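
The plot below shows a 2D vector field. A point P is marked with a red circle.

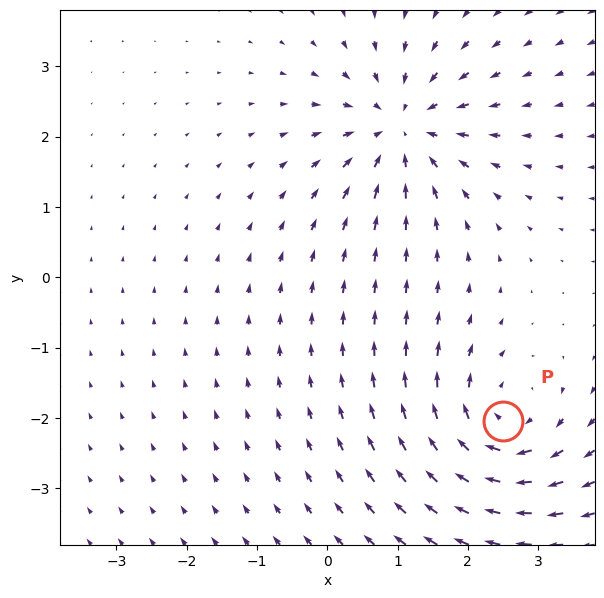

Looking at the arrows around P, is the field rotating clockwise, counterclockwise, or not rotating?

Near P at (2.5, -2.0) the arrows circulate clockwise. The curl (z-component) there is about -6; negative curl means clockwise rotation.

clockwise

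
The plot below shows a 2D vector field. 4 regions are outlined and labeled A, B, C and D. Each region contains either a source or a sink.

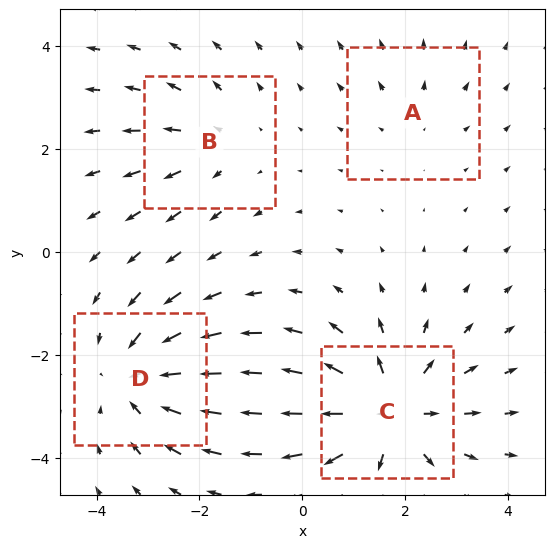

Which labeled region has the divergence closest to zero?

Divergence at each region's feature centre — A: about +2, B: about +3, C: about +6, D: about -4. Region A is closest to zero.

A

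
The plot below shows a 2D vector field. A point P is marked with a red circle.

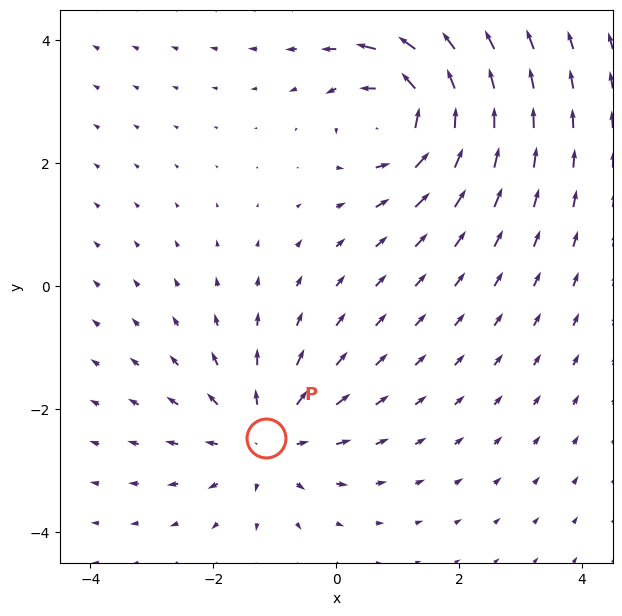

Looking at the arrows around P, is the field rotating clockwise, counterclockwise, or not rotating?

Near P at (-1.1, -2.5) the arrows show no circulation. The curl there is ≈0.

not rotating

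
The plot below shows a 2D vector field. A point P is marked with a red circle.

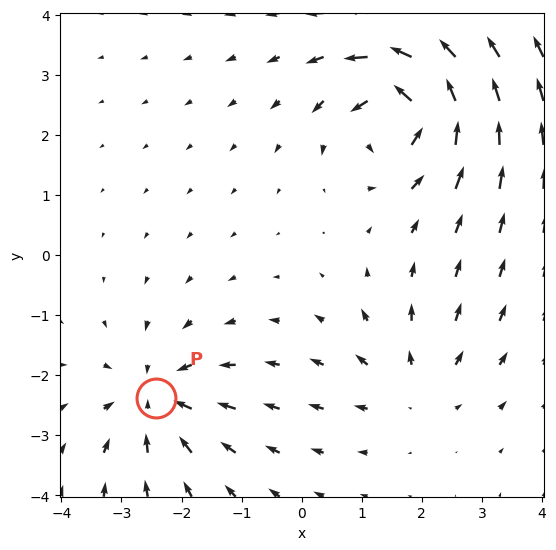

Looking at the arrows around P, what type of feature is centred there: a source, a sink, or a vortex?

At P (-2.4, -2.4) the arrows converge inward. Divergence about -4, curl ≈0 — negative divergence with near-zero curl is a sink.

sink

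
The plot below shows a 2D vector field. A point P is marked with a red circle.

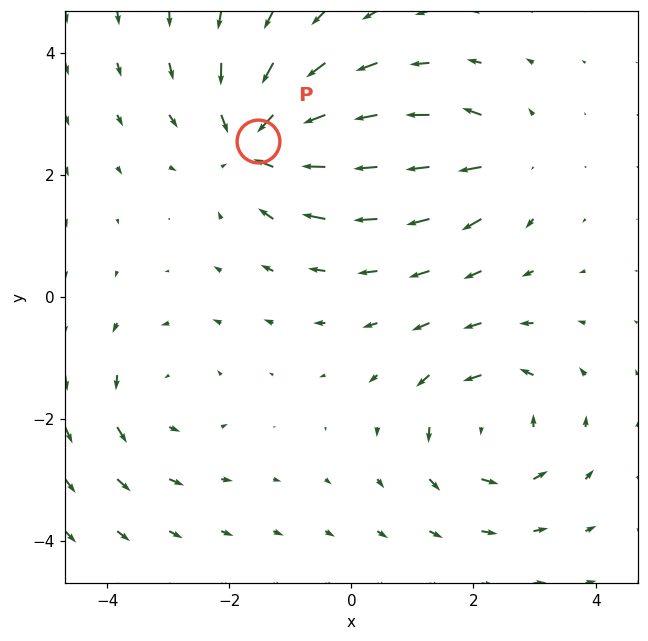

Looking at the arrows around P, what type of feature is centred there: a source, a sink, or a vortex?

At P (-1.5, 2.6) the arrows converge inward. Divergence about -6, curl ≈0 — negative divergence with near-zero curl is a sink.

sink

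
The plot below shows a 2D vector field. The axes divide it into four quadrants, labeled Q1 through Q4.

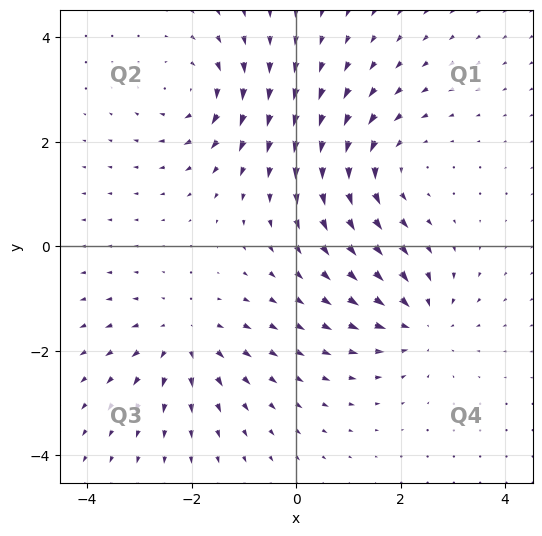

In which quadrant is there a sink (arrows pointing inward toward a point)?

The sink sits at approximately (2.4, -1.5), which lies in quadrant Q4. The divergence there is about -4, negative as expected for a sink.

Q4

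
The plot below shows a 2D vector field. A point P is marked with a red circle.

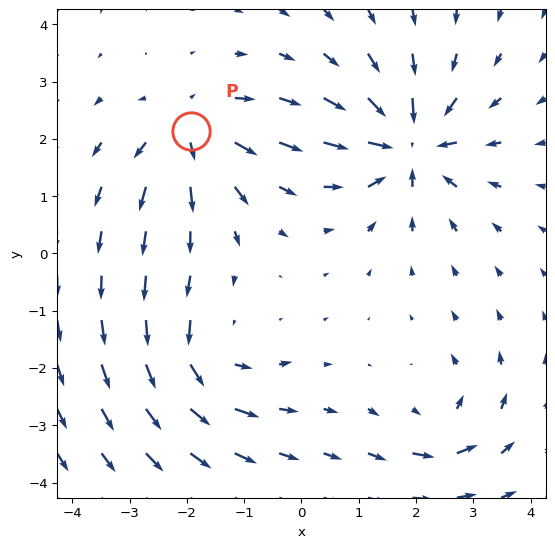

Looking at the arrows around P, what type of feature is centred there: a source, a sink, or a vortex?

At P (-1.9, 2.1) the arrows spread outward. Divergence about +5, curl ≈0 — positive divergence with near-zero curl is a source.

source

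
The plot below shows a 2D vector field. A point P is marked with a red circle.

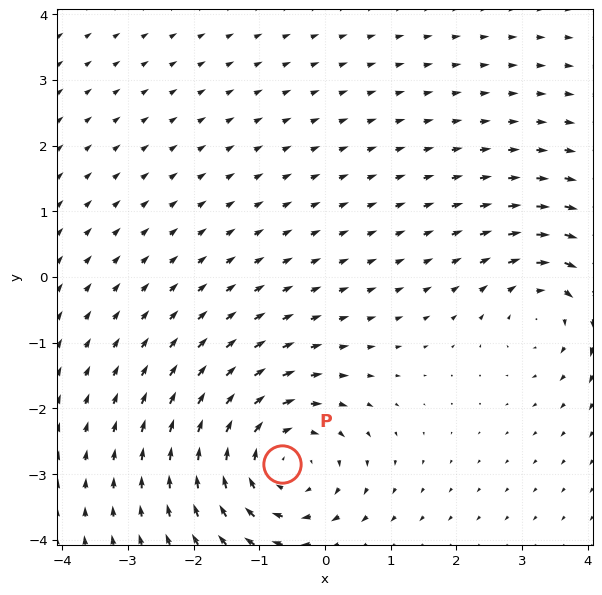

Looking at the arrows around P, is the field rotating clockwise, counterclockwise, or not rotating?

Near P at (-0.7, -2.9) the arrows circulate clockwise. The curl (z-component) there is about -4; negative curl means clockwise rotation.

clockwise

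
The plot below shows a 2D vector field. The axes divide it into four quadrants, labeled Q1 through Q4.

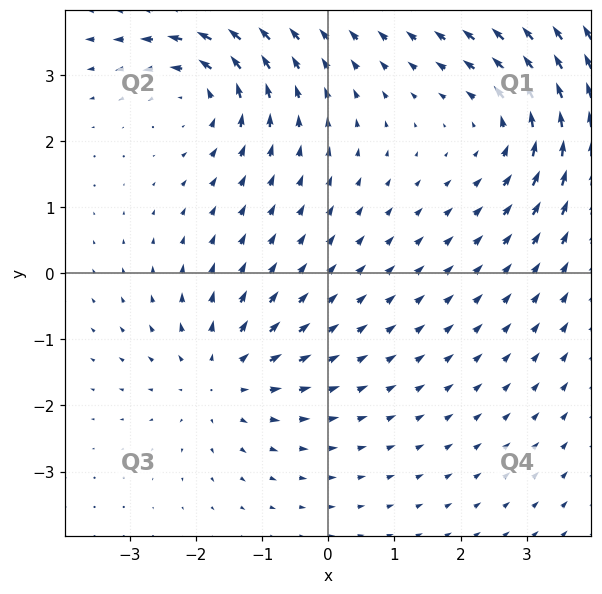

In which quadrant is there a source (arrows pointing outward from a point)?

The source sits at approximately (-1.6, -1.6), which lies in quadrant Q3. The divergence there is about +3, positive as expected for a source.

Q3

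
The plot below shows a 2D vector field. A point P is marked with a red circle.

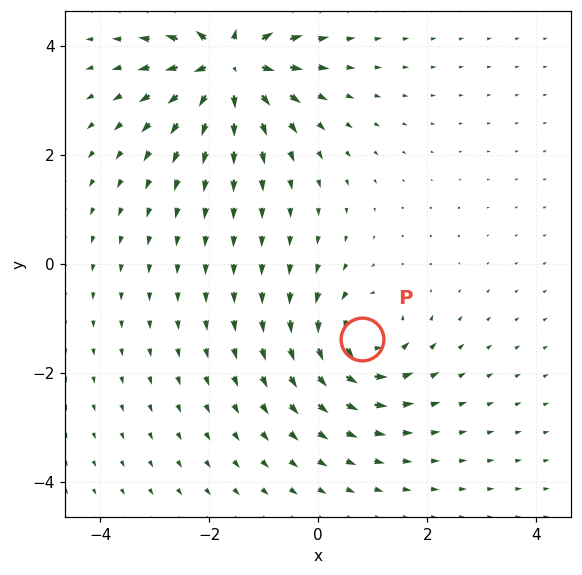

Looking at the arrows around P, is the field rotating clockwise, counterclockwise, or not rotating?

Near P at (0.8, -1.4) the arrows circulate counterclockwise. The curl (z-component) there is about +5; positive curl means counterclockwise rotation.

counterclockwise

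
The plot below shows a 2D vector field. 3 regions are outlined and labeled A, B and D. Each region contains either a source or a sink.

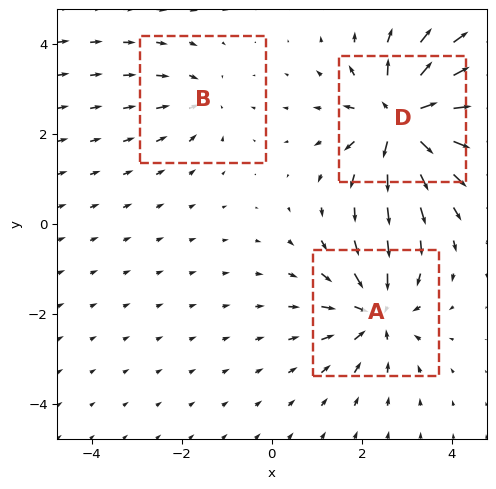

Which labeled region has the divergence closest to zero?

B

Divergence at each region's feature centre — A: about -4, B: about -2, D: about +5. Region B is closest to zero.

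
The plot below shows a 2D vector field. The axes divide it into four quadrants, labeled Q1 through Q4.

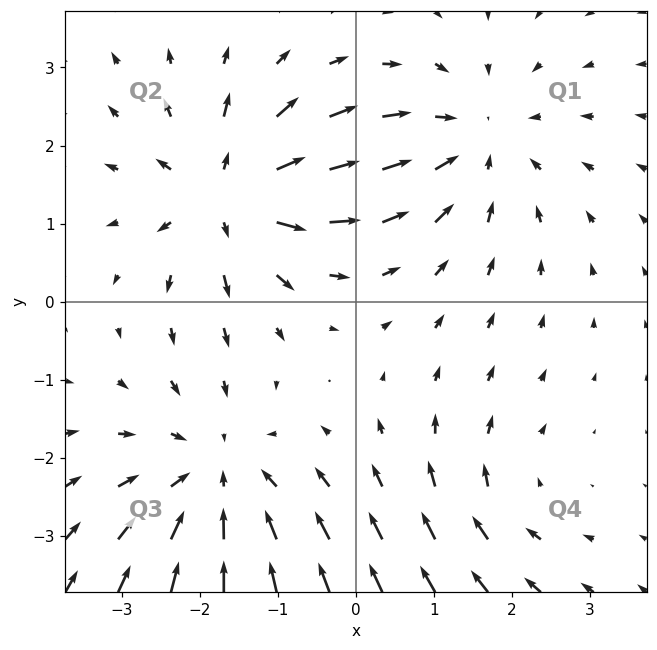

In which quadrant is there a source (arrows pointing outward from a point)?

Q2

The source sits at approximately (-1.6, 1.4), which lies in quadrant Q2. The divergence there is about +5, positive as expected for a source.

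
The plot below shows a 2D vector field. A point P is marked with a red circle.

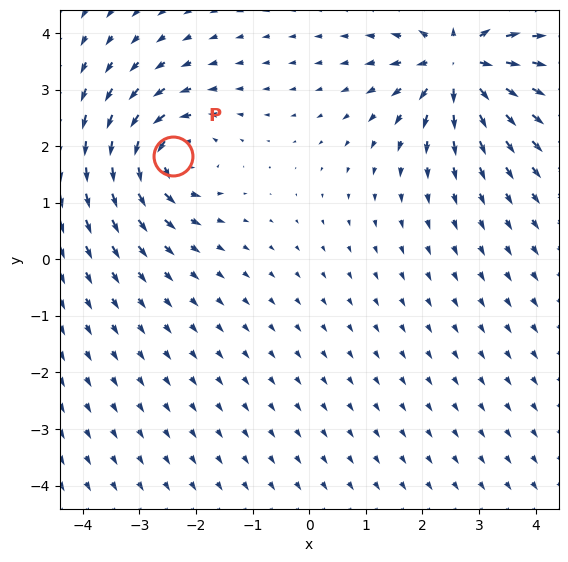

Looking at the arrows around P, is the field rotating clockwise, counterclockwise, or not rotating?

counterclockwise

Near P at (-2.4, 1.8) the arrows circulate counterclockwise. The curl (z-component) there is about +4; positive curl means counterclockwise rotation.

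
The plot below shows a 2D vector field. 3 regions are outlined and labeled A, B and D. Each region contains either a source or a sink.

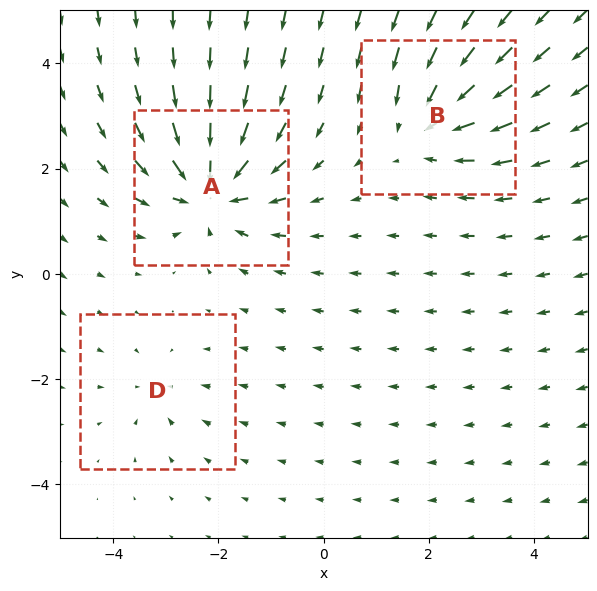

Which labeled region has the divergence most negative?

A

Divergence at each region's feature centre — A: about -6, B: about -4, D: about -2. Region A is most negative.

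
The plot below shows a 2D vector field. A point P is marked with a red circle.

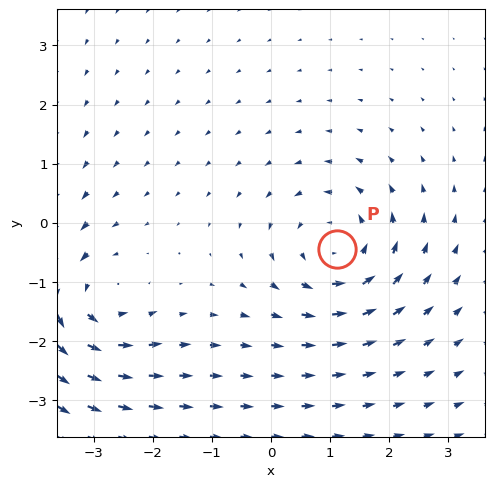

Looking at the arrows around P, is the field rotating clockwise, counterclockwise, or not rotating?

Near P at (1.1, -0.4) the arrows circulate counterclockwise. The curl (z-component) there is about +5; positive curl means counterclockwise rotation.

counterclockwise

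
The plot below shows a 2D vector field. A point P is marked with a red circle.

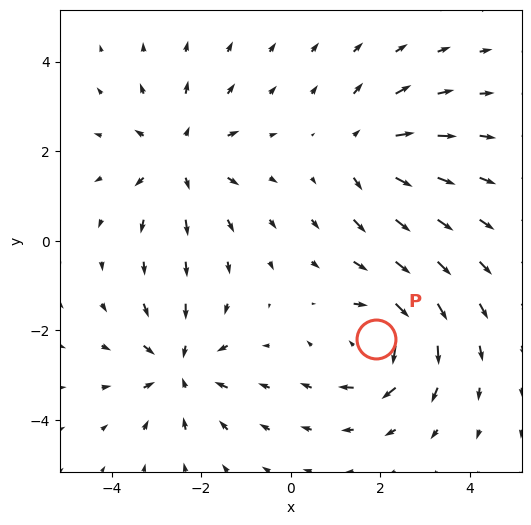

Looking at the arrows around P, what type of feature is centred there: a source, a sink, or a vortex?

vortex

At P (1.9, -2.2) the arrows circulate clockwise. Divergence ≈0, curl about -6 — near-zero divergence with nonzero curl is a vortex.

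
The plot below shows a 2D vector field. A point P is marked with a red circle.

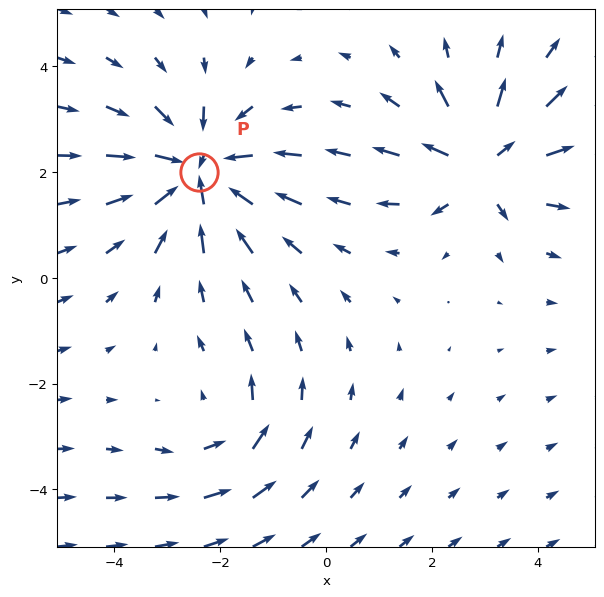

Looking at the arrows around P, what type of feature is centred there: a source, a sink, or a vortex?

At P (-2.4, 2.0) the arrows converge inward. Divergence about -5, curl ≈0 — negative divergence with near-zero curl is a sink.

sink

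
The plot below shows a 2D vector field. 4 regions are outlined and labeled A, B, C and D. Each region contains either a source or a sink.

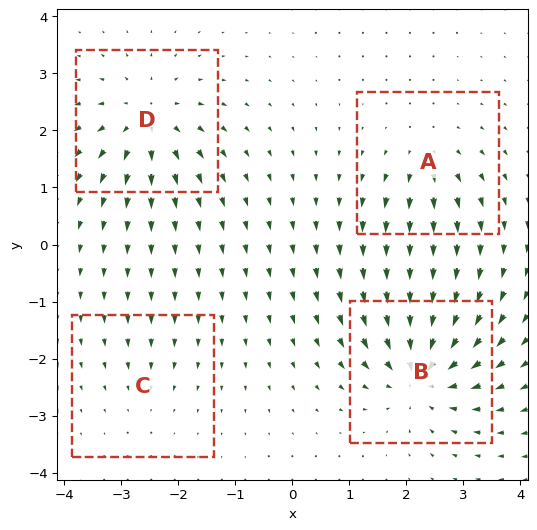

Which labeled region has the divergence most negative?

B

Divergence at each region's feature centre — A: about +4, B: about -8, C: about -2, D: about +6. Region B is most negative.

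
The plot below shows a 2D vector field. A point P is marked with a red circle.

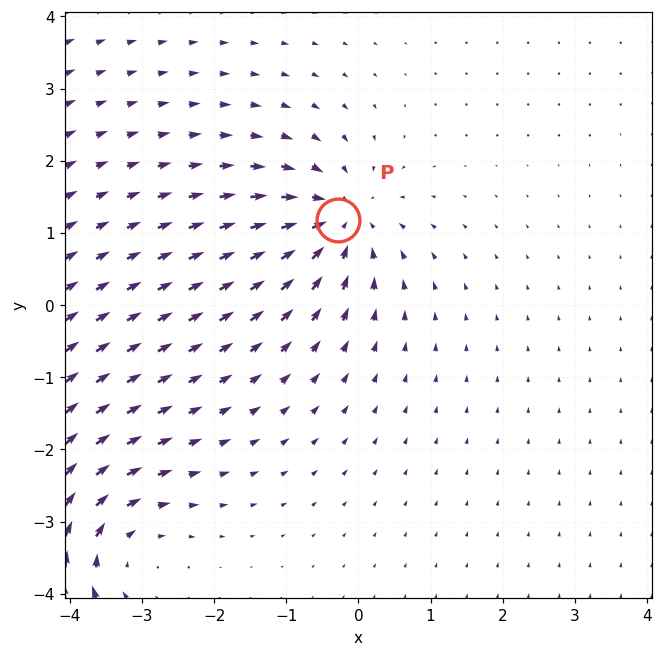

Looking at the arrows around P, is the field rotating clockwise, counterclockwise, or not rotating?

not rotating

Near P at (-0.3, 1.2) the arrows show no circulation. The curl there is ≈0.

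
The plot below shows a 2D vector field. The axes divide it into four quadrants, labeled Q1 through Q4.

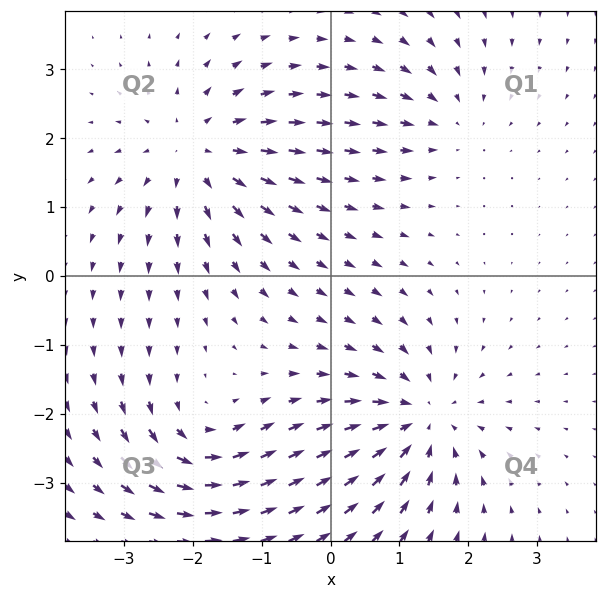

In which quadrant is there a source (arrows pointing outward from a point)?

Q2

The source sits at approximately (-1.9, 1.8), which lies in quadrant Q2. The divergence there is about +4, positive as expected for a source.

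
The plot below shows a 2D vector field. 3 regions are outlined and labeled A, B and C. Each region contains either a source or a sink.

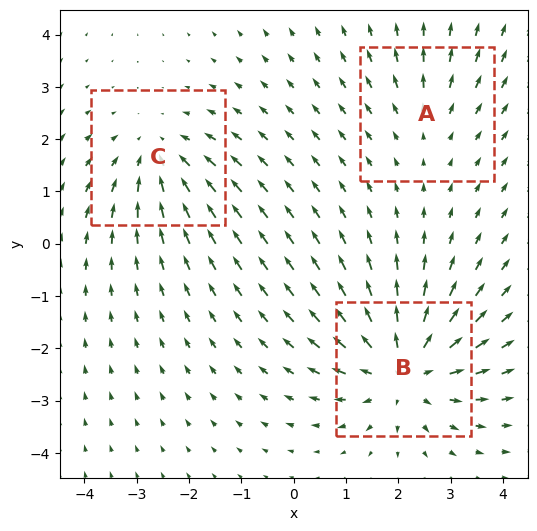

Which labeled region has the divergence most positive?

Divergence at each region's feature centre — A: about +2, B: about +5, C: about -3. Region B is most positive.

B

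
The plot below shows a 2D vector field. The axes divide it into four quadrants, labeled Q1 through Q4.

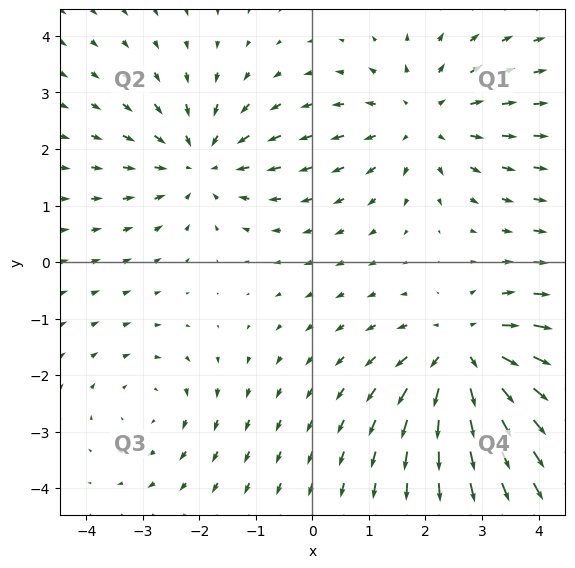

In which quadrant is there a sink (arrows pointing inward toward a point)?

The sink sits at approximately (-2.0, 1.7), which lies in quadrant Q2. The divergence there is about -4, negative as expected for a sink.

Q2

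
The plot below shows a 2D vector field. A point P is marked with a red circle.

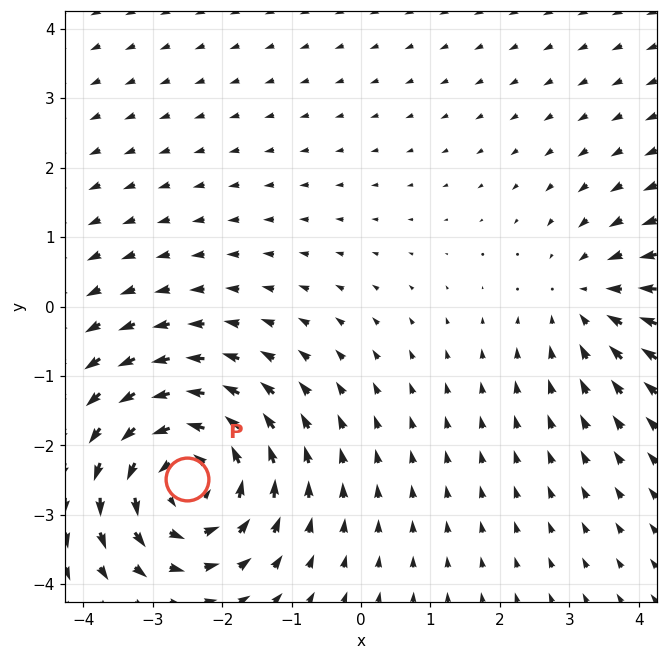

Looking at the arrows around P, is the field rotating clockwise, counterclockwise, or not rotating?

Near P at (-2.5, -2.5) the arrows circulate counterclockwise. The curl (z-component) there is about +5; positive curl means counterclockwise rotation.

counterclockwise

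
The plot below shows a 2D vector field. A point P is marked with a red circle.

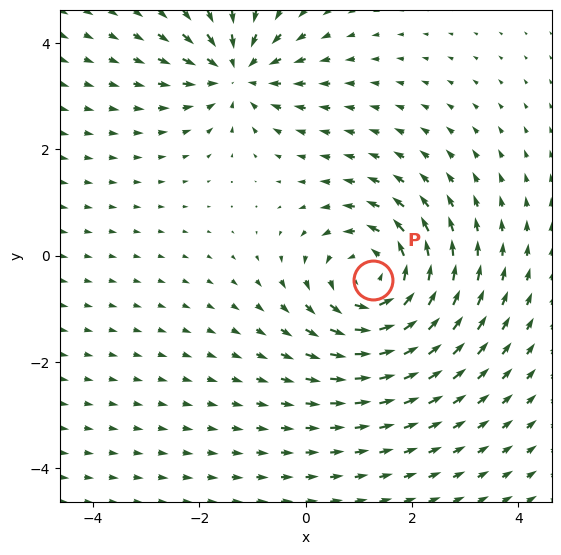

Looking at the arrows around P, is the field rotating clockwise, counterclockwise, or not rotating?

counterclockwise

Near P at (1.3, -0.5) the arrows circulate counterclockwise. The curl (z-component) there is about +3; positive curl means counterclockwise rotation.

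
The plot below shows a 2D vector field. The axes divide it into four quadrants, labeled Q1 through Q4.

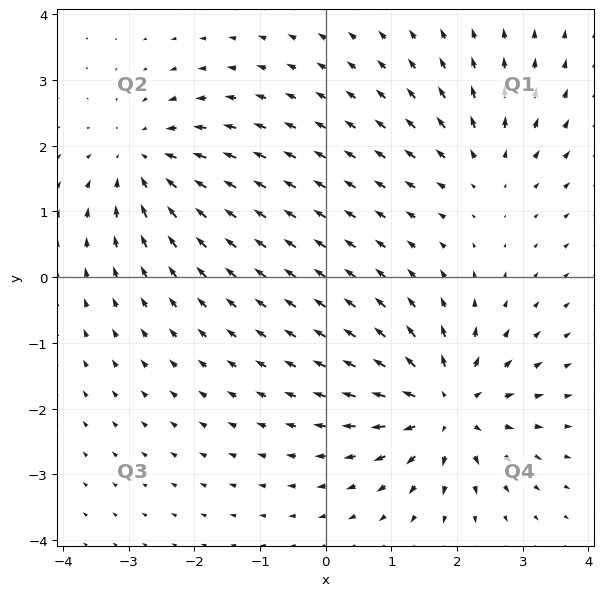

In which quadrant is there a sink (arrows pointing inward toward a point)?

The sink sits at approximately (-2.8, 1.8), which lies in quadrant Q2. The divergence there is about -4, negative as expected for a sink.

Q2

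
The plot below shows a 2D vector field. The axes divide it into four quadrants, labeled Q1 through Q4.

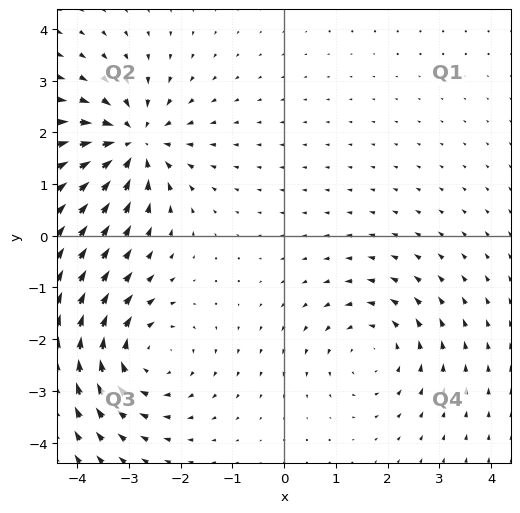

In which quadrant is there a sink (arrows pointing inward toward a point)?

Q2

The sink sits at approximately (-2.9, 1.8), which lies in quadrant Q2. The divergence there is about -6, negative as expected for a sink.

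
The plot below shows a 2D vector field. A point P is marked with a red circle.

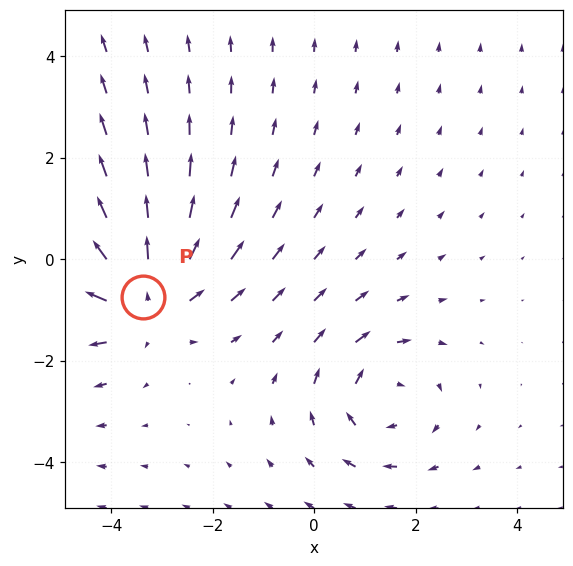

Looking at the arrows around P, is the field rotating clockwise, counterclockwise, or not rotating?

Near P at (-3.4, -0.7) the arrows show no circulation. The curl there is ≈0.

not rotating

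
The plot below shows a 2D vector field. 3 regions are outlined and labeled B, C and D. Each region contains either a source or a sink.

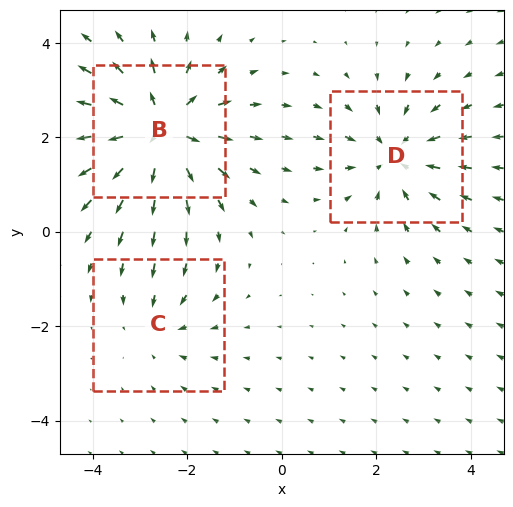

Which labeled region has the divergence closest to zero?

C

Divergence at each region's feature centre — B: about +5, C: about -2, D: about -3. Region C is closest to zero.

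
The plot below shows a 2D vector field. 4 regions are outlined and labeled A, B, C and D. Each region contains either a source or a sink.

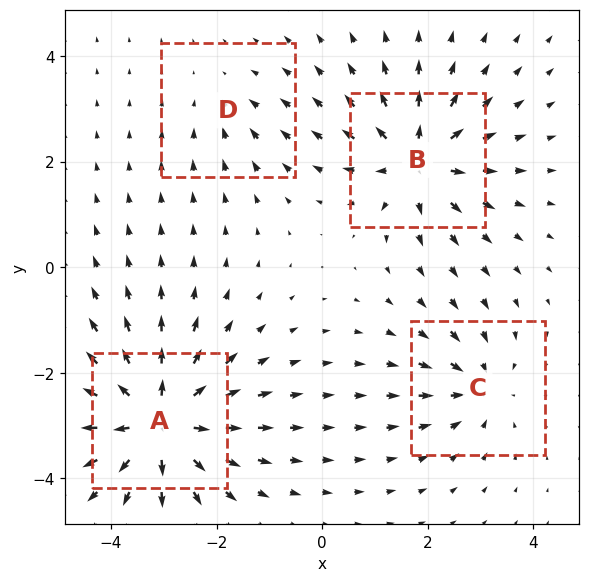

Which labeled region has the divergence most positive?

Divergence at each region's feature centre — A: about +8, B: about +6, C: about -4, D: about -2. Region A is most positive.

A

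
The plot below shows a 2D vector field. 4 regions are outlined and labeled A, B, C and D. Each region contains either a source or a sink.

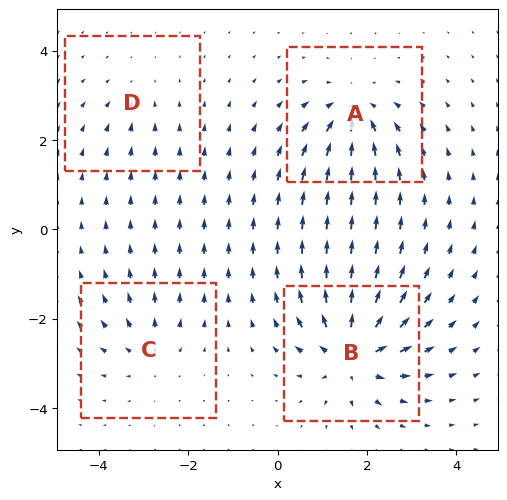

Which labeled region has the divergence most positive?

B

Divergence at each region's feature centre — A: about -6, B: about +8, C: about +4, D: about -2. Region B is most positive.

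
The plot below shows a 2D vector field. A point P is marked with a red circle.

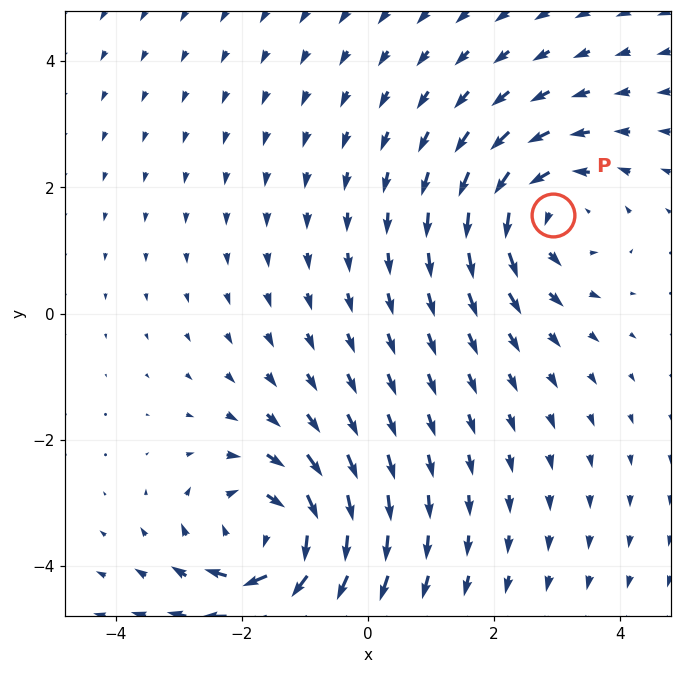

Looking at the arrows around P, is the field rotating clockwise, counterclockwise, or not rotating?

Near P at (2.9, 1.6) the arrows circulate counterclockwise. The curl (z-component) there is about +3; positive curl means counterclockwise rotation.

counterclockwise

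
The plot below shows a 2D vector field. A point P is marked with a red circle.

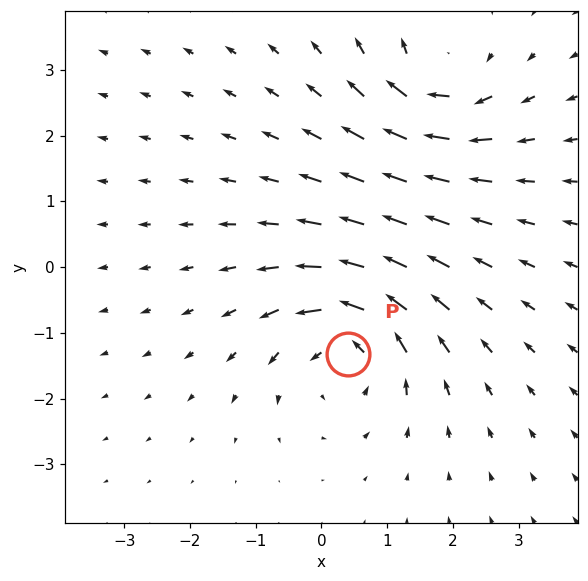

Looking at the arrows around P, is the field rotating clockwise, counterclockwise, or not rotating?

Near P at (0.4, -1.3) the arrows circulate counterclockwise. The curl (z-component) there is about +5; positive curl means counterclockwise rotation.

counterclockwise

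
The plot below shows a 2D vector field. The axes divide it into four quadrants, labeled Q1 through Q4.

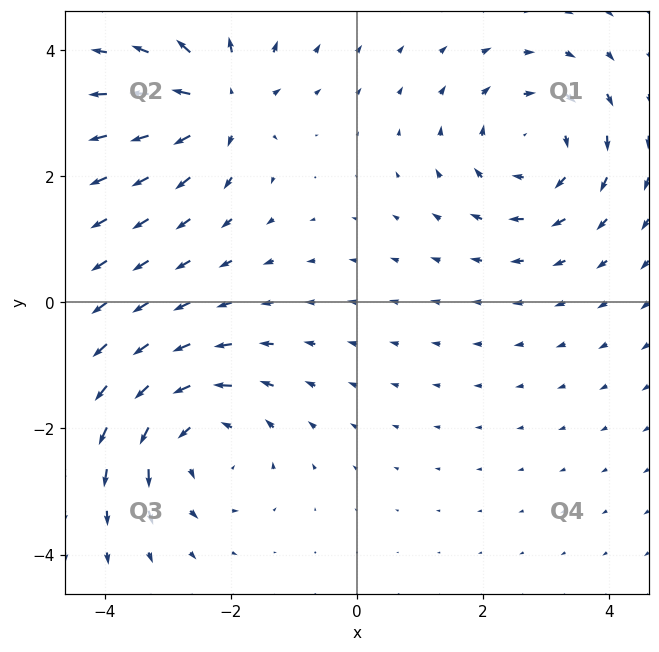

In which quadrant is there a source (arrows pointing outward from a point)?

Q2

The source sits at approximately (-2.2, 3.1), which lies in quadrant Q2. The divergence there is about +5, positive as expected for a source.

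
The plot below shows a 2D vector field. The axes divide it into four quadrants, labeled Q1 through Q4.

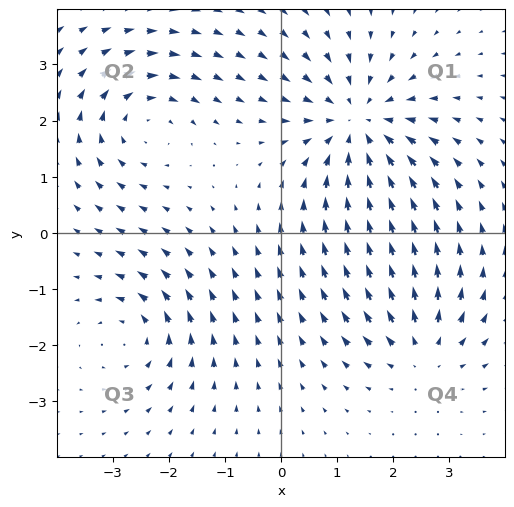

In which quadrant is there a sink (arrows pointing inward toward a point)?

The sink sits at approximately (1.4, 2.0), which lies in quadrant Q1. The divergence there is about -4, negative as expected for a sink.

Q1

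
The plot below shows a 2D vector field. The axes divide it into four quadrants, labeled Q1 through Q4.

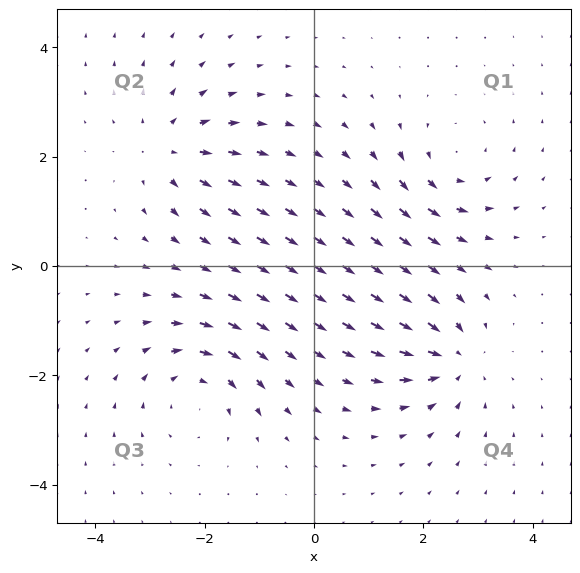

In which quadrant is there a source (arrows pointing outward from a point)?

The source sits at approximately (-2.7, 2.1), which lies in quadrant Q2. The divergence there is about +5, positive as expected for a source.

Q2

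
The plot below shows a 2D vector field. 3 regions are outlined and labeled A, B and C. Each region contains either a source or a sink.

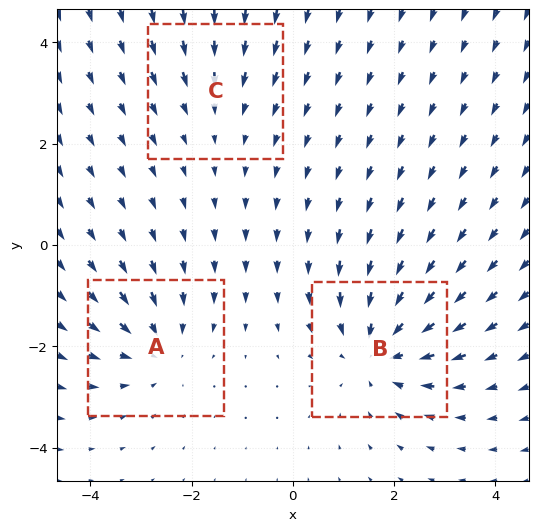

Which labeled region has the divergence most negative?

B

Divergence at each region's feature centre — A: about -3, B: about -4, C: about -2. Region B is most negative.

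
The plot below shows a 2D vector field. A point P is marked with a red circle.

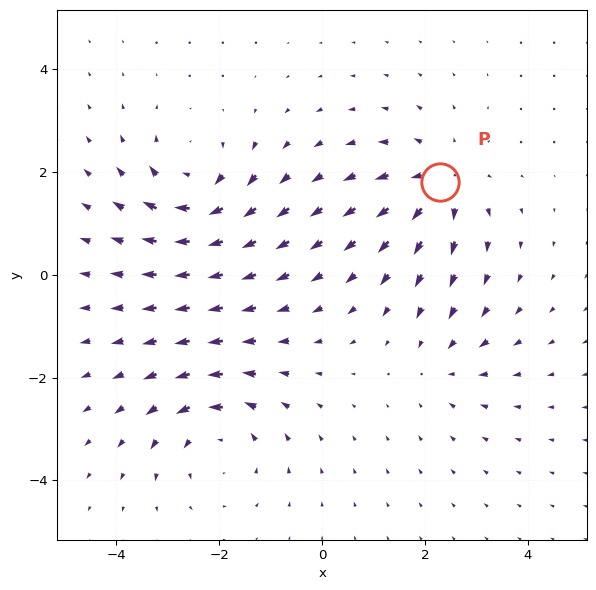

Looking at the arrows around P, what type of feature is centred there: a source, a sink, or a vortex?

source

At P (2.3, 1.8) the arrows spread outward. Divergence about +5, curl ≈0 — positive divergence with near-zero curl is a source.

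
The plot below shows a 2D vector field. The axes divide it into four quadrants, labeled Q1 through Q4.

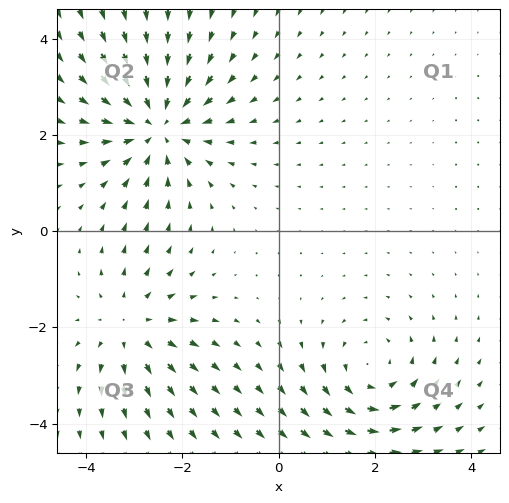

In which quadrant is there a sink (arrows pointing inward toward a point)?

Q2

The sink sits at approximately (-2.5, 2.2), which lies in quadrant Q2. The divergence there is about -5, negative as expected for a sink.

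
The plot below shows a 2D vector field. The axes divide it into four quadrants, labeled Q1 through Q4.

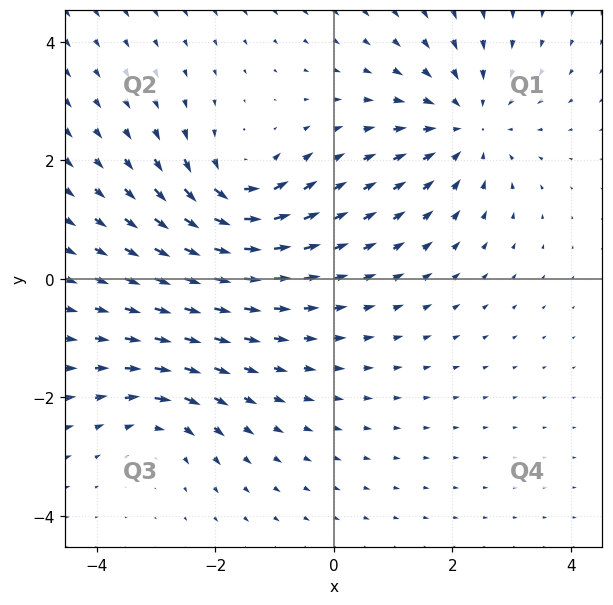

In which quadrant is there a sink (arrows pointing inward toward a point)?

Q1

The sink sits at approximately (2.3, 2.6), which lies in quadrant Q1. The divergence there is about -4, negative as expected for a sink.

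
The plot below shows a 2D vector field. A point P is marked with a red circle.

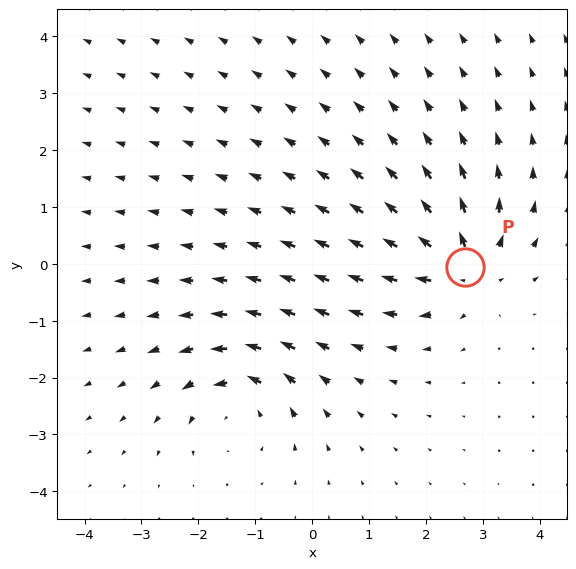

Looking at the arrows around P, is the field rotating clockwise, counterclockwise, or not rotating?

not rotating

Near P at (2.7, -0.1) the arrows show no circulation. The curl there is ≈0.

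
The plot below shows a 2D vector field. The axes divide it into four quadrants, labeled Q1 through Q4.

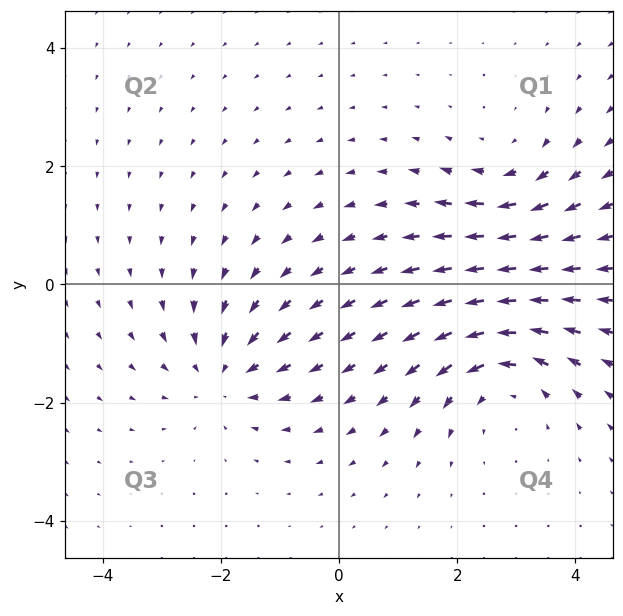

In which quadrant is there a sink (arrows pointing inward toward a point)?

The sink sits at approximately (-1.9, -1.5), which lies in quadrant Q3. The divergence there is about -3, negative as expected for a sink.

Q3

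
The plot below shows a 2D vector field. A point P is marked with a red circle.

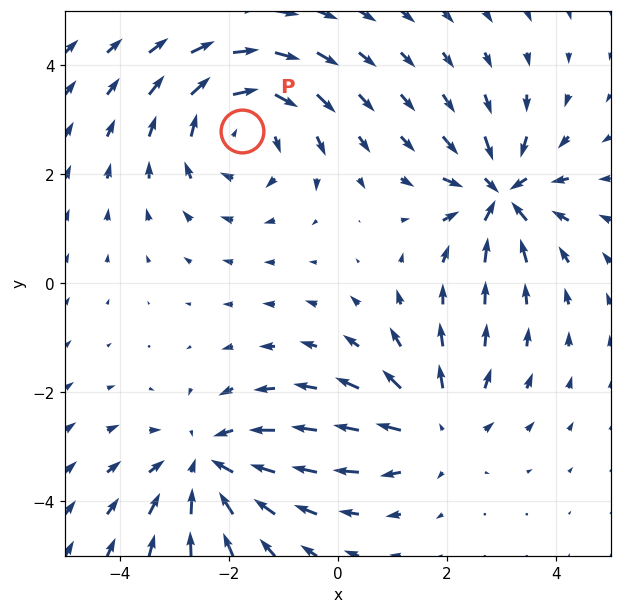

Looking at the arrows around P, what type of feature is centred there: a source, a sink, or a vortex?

vortex

At P (-1.8, 2.8) the arrows circulate clockwise. Divergence ≈0, curl about -4 — near-zero divergence with nonzero curl is a vortex.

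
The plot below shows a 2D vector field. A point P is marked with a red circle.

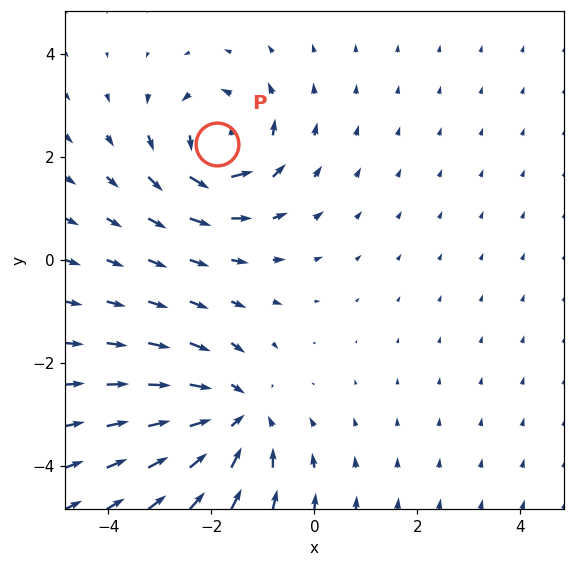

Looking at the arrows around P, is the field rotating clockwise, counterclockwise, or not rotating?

counterclockwise

Near P at (-1.9, 2.3) the arrows circulate counterclockwise. The curl (z-component) there is about +4; positive curl means counterclockwise rotation.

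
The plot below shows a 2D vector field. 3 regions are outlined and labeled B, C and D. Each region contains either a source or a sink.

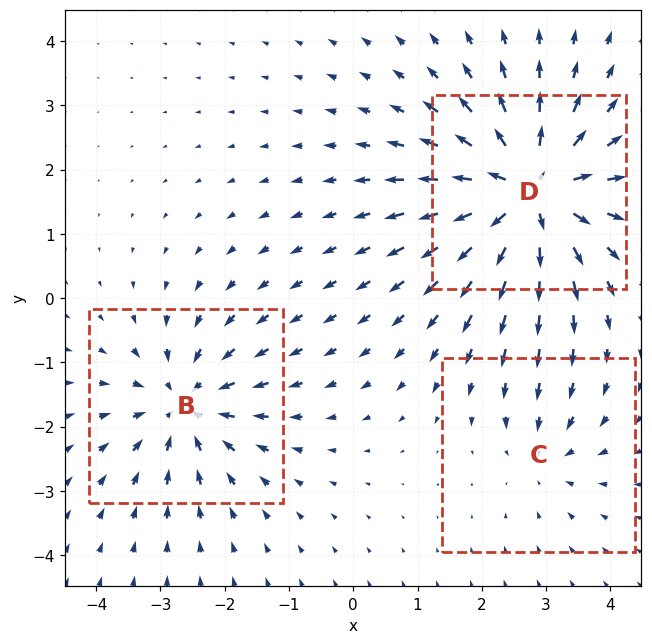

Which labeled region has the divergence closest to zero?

Divergence at each region's feature centre — B: about -4, C: about -2, D: about +6. Region C is closest to zero.

C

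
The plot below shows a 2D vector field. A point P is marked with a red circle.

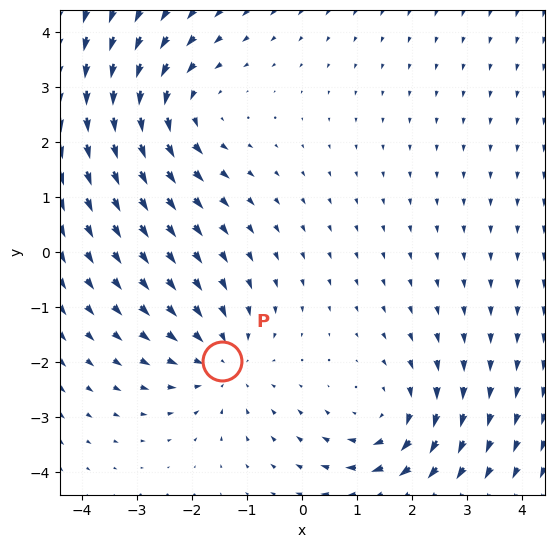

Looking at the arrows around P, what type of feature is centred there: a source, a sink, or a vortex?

sink

At P (-1.4, -2.0) the arrows converge inward. Divergence about -2, curl ≈0 — negative divergence with near-zero curl is a sink.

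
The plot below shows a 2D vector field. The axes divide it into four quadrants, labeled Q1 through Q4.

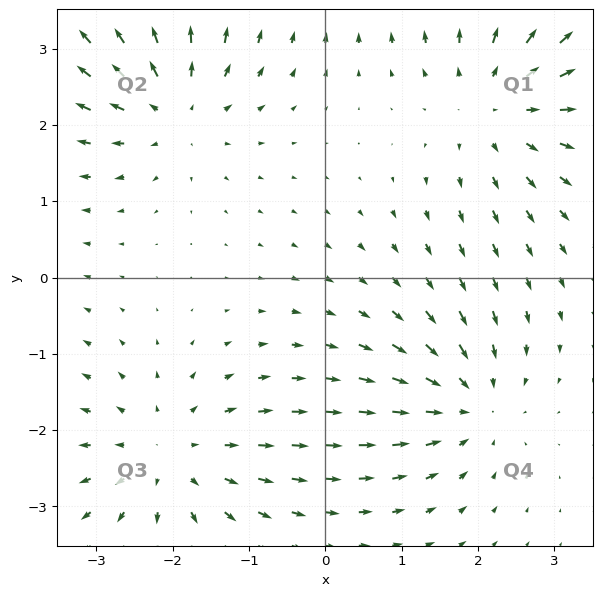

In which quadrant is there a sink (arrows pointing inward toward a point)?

The sink sits at approximately (1.9, -1.7), which lies in quadrant Q4. The divergence there is about -4, negative as expected for a sink.

Q4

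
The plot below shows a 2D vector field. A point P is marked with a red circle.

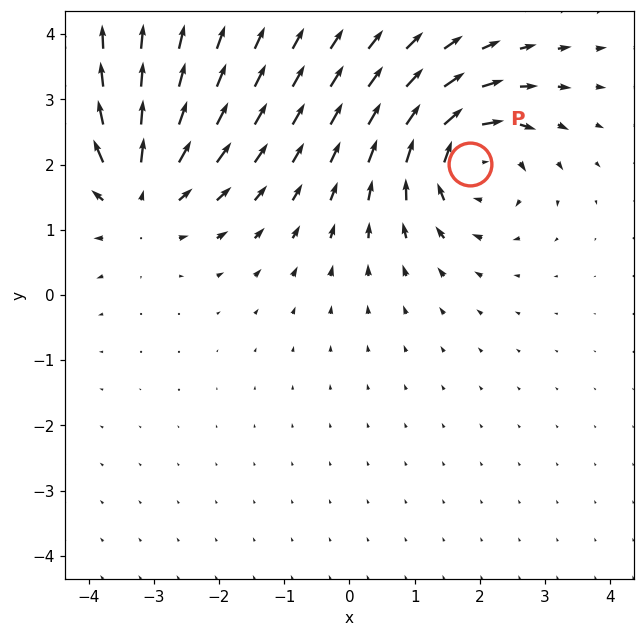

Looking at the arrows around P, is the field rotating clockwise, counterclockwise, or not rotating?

Near P at (1.9, 2.0) the arrows circulate clockwise. The curl (z-component) there is about -6; negative curl means clockwise rotation.

clockwise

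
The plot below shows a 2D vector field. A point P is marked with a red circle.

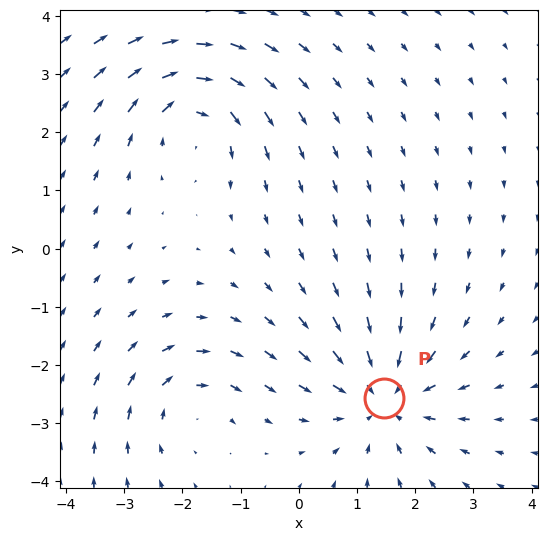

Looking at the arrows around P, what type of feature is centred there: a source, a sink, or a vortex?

At P (1.5, -2.6) the arrows converge inward. Divergence about -4, curl ≈0 — negative divergence with near-zero curl is a sink.

sink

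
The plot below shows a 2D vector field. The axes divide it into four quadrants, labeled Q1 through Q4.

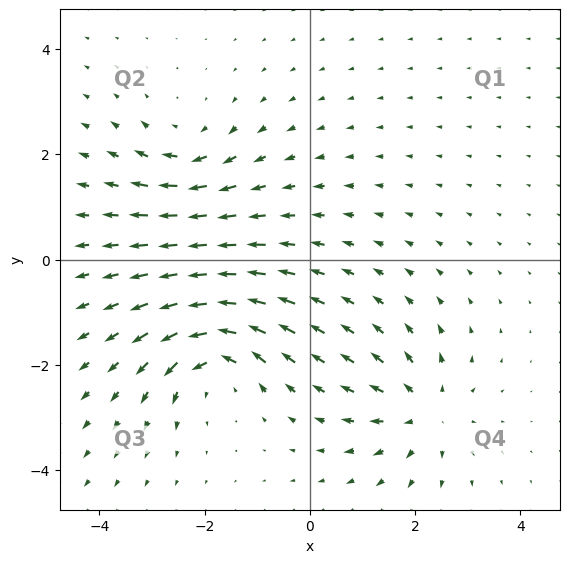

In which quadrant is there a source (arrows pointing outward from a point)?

Q4

The source sits at approximately (2.2, -2.9), which lies in quadrant Q4. The divergence there is about +5, positive as expected for a source.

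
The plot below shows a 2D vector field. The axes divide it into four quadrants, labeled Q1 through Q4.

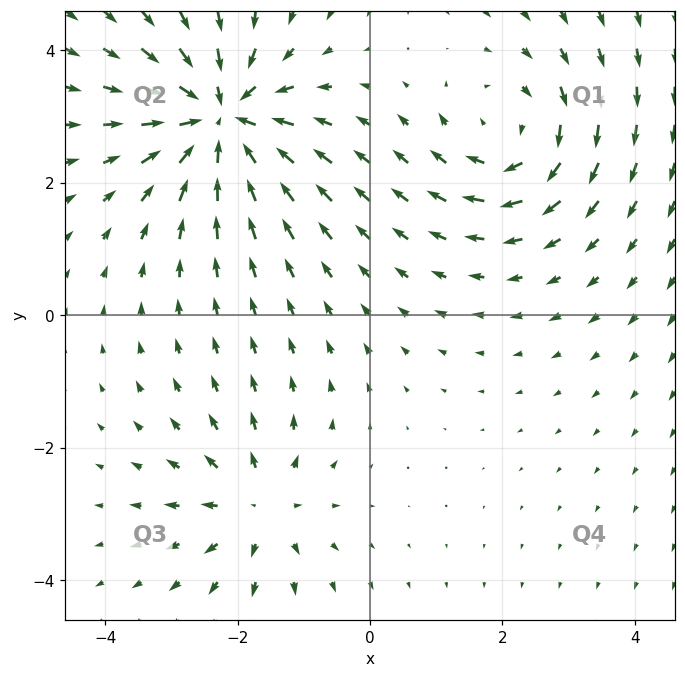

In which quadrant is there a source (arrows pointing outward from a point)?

The source sits at approximately (-1.7, -2.9), which lies in quadrant Q3. The divergence there is about +3, positive as expected for a source.

Q3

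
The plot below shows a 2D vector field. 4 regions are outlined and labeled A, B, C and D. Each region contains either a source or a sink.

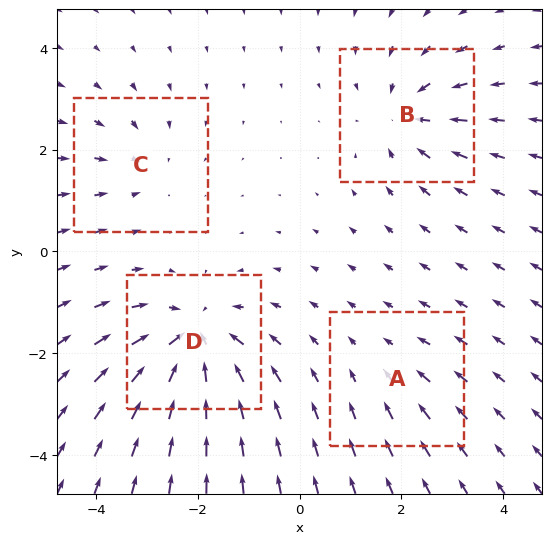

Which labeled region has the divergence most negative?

D

Divergence at each region's feature centre — A: about -2, B: about -5, C: about -3, D: about -7. Region D is most negative.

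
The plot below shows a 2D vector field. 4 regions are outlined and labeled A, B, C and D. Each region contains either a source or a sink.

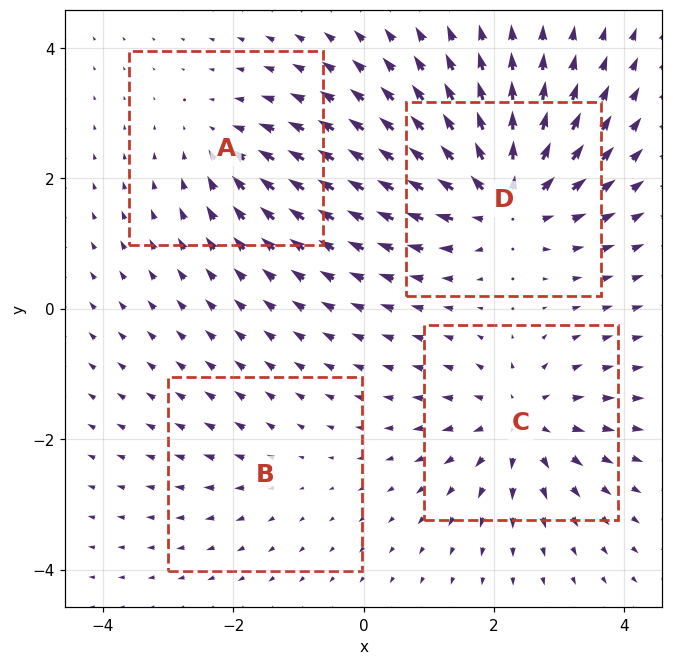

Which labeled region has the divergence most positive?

Divergence at each region's feature centre — A: about -4, B: about +2, C: about +6, D: about +8. Region D is most positive.

D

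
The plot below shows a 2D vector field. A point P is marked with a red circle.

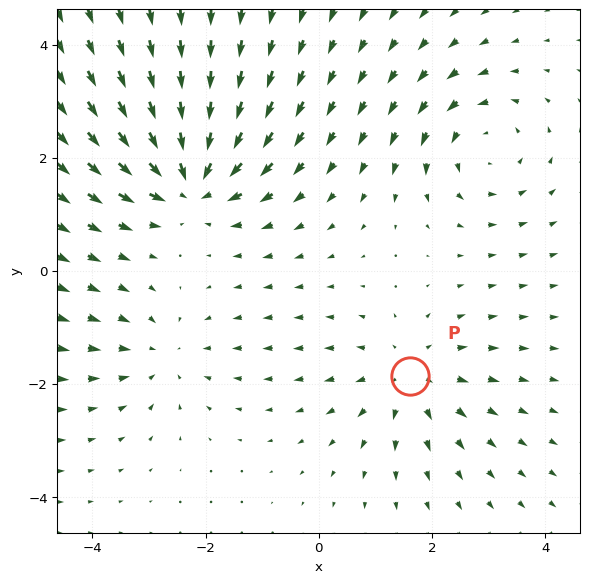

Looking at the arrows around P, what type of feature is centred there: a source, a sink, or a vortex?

source

At P (1.6, -1.9) the arrows spread outward. Divergence about +3, curl ≈0 — positive divergence with near-zero curl is a source.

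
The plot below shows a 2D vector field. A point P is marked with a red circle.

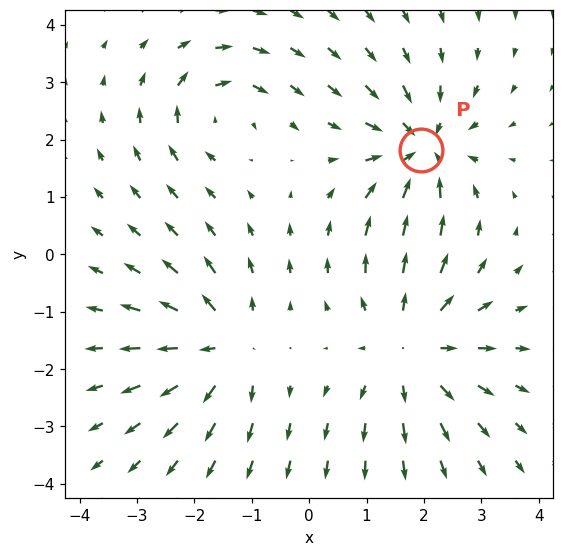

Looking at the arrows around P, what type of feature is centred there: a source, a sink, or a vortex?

At P (2.0, 1.8) the arrows converge inward. Divergence about -5, curl ≈0 — negative divergence with near-zero curl is a sink.

sink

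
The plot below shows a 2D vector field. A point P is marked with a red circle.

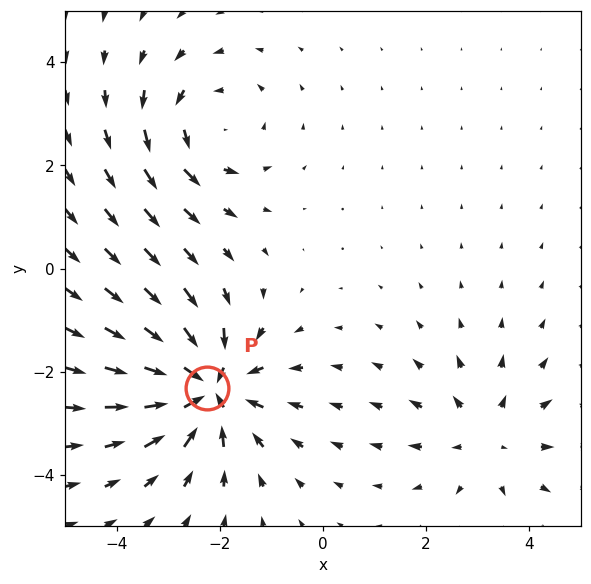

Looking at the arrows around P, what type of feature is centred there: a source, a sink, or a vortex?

sink

At P (-2.3, -2.3) the arrows converge inward. Divergence about -5, curl ≈0 — negative divergence with near-zero curl is a sink.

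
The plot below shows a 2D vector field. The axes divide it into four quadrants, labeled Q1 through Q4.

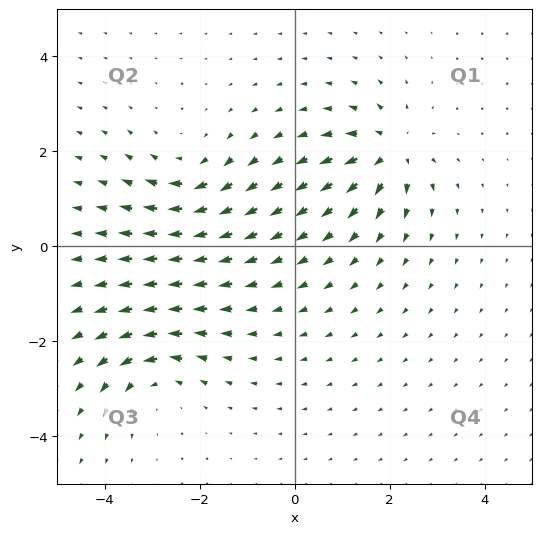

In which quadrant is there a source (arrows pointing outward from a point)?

Q1

The source sits at approximately (2.0, 2.0), which lies in quadrant Q1. The divergence there is about +6, positive as expected for a source.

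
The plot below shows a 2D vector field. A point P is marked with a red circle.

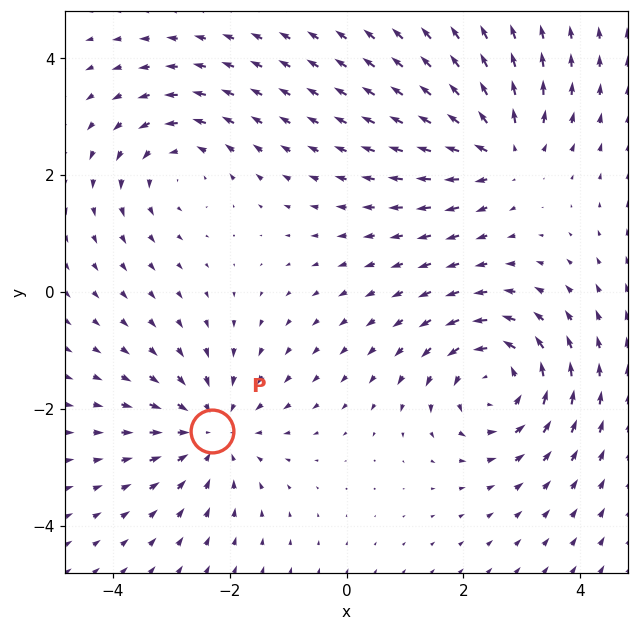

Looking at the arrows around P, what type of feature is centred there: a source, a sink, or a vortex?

At P (-2.3, -2.4) the arrows converge inward. Divergence about -4, curl ≈0 — negative divergence with near-zero curl is a sink.

sink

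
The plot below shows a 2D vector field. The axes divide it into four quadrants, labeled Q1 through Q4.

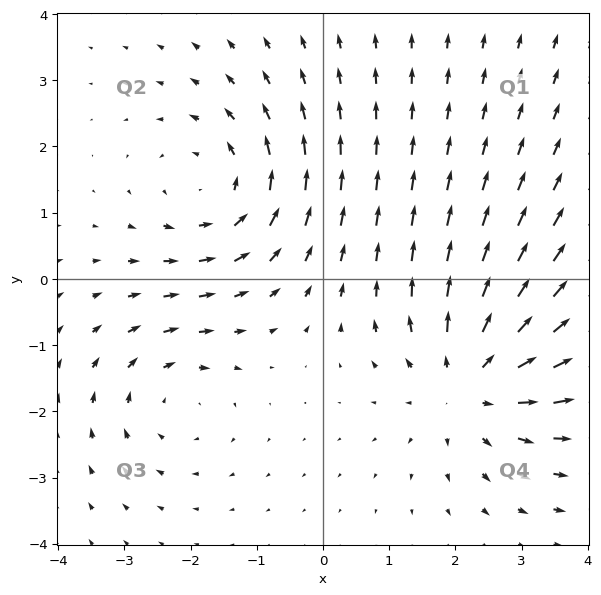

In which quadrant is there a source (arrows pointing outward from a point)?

Q4

The source sits at approximately (2.2, -1.5), which lies in quadrant Q4. The divergence there is about +4, positive as expected for a source.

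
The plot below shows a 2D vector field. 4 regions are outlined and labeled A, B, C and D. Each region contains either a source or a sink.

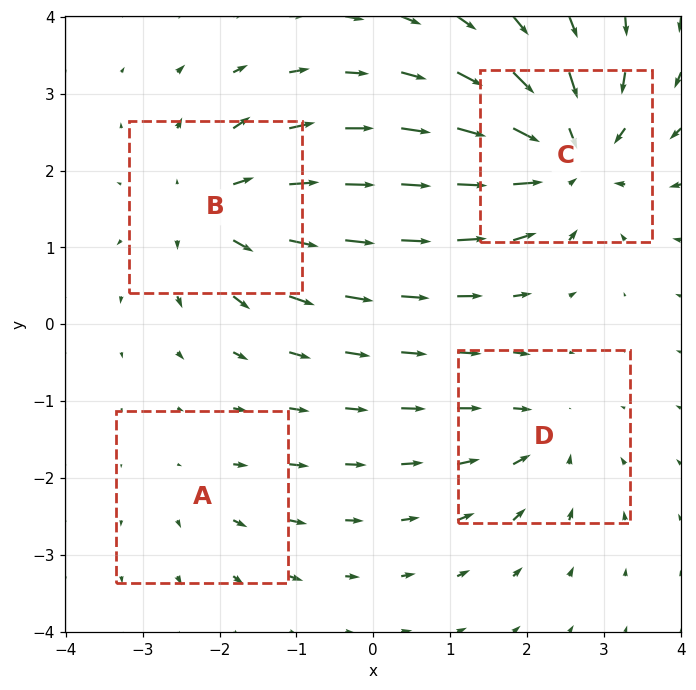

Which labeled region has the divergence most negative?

C

Divergence at each region's feature centre — A: about +2, B: about +5, C: about -7, D: about -4. Region C is most negative.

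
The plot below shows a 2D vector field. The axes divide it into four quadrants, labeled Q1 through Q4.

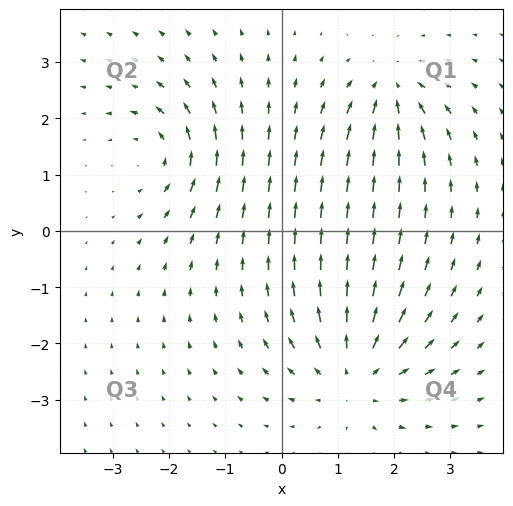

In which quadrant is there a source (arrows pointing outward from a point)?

Q4

The source sits at approximately (1.3, -2.6), which lies in quadrant Q4. The divergence there is about +4, positive as expected for a source.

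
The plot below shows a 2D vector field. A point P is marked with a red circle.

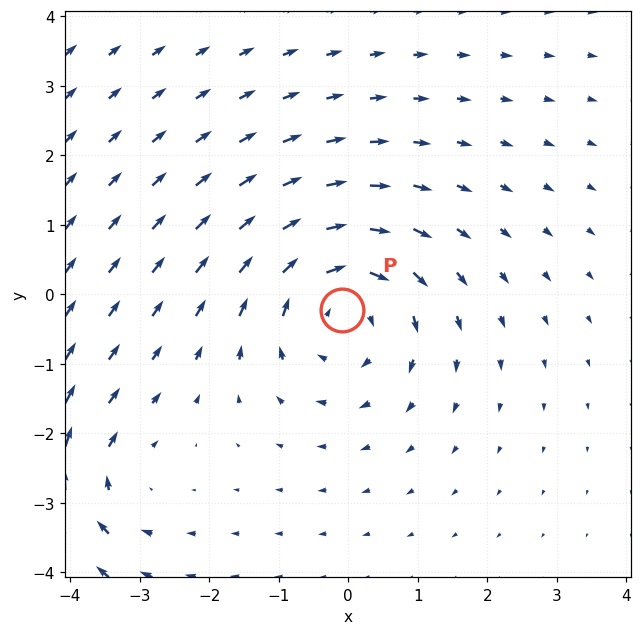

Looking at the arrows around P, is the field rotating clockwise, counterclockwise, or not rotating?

clockwise

Near P at (-0.1, -0.2) the arrows circulate clockwise. The curl (z-component) there is about -4; negative curl means clockwise rotation.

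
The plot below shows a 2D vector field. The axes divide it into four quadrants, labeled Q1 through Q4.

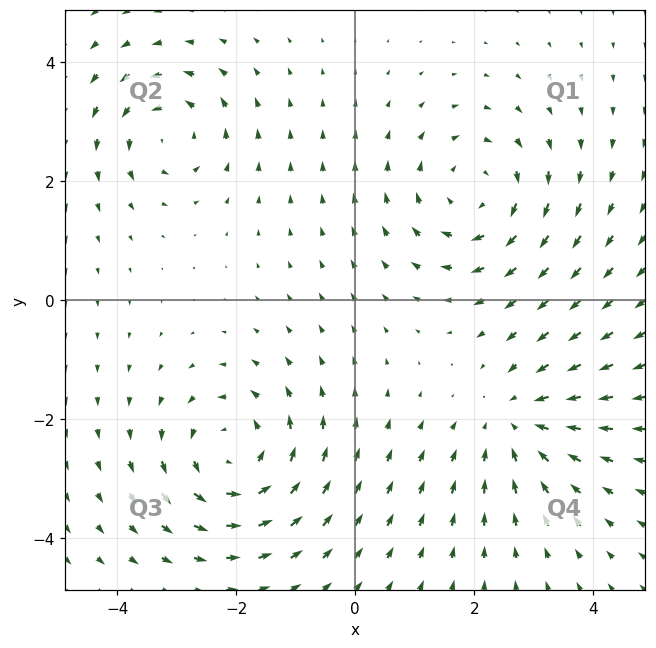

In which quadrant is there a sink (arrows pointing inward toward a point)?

Q4

The sink sits at approximately (2.7, -2.0), which lies in quadrant Q4. The divergence there is about -3, negative as expected for a sink.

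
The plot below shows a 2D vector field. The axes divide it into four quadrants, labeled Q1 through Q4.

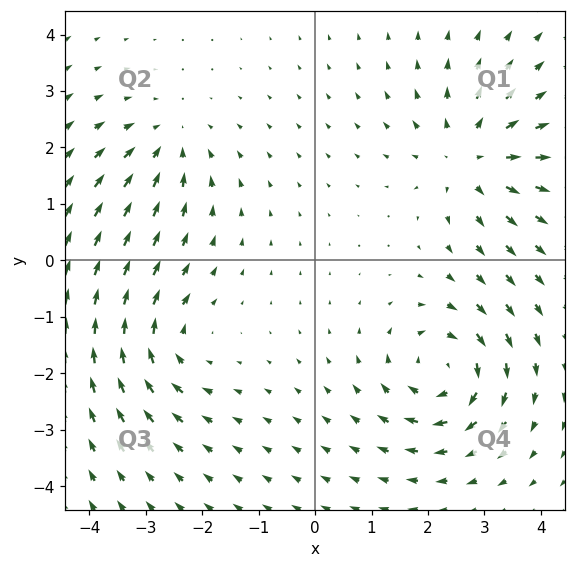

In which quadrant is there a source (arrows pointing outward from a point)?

Q1

The source sits at approximately (2.8, 1.8), which lies in quadrant Q1. The divergence there is about +4, positive as expected for a source.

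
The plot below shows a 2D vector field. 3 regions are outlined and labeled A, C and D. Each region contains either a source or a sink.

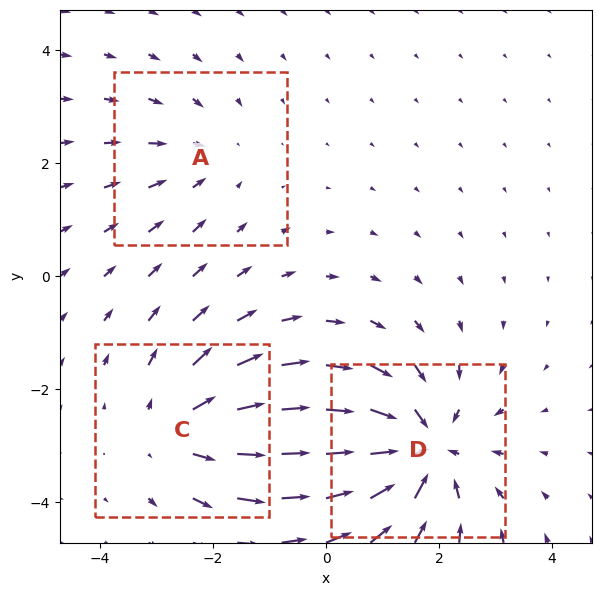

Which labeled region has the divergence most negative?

D

Divergence at each region's feature centre — A: about -2, C: about +3, D: about -4. Region D is most negative.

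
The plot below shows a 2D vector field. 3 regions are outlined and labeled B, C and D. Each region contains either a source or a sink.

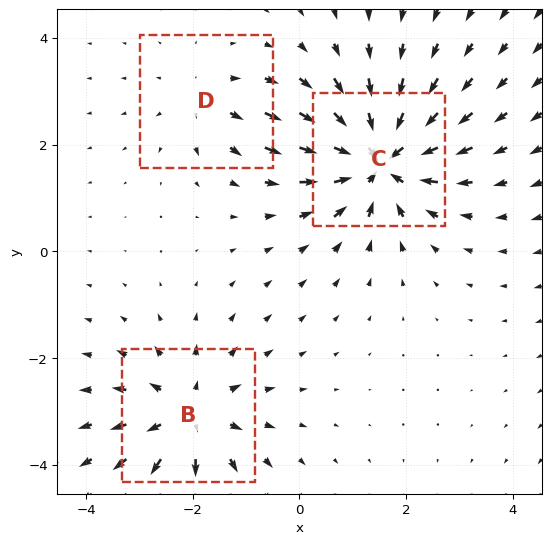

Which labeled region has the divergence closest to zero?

Divergence at each region's feature centre — B: about +4, C: about -5, D: about +2. Region D is closest to zero.

D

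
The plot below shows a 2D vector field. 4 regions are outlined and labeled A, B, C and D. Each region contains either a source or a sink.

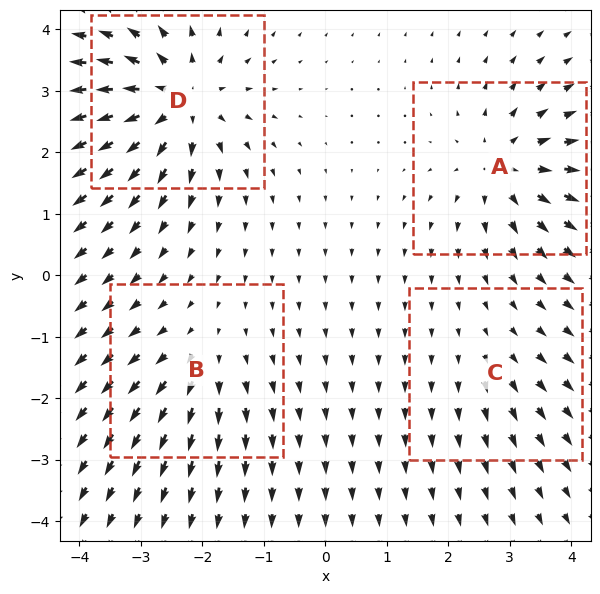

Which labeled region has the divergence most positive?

D

Divergence at each region's feature centre — A: about +5, B: about +3, C: about +2, D: about +7. Region D is most positive.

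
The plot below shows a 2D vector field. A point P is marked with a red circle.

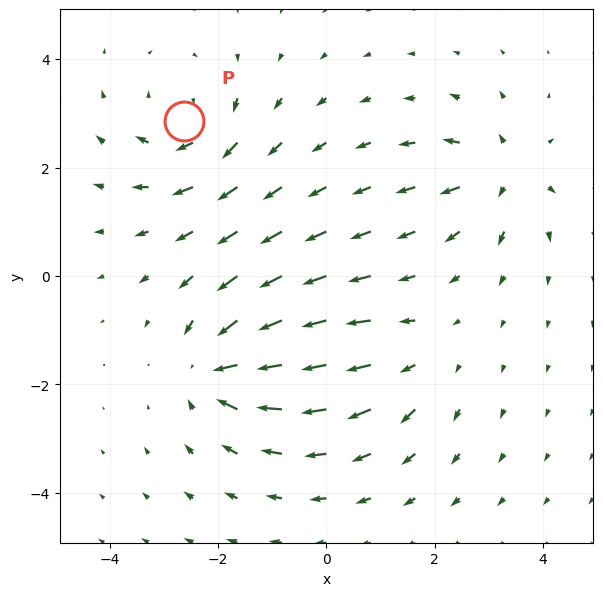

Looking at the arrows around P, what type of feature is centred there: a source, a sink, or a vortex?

vortex

At P (-2.6, 2.9) the arrows circulate clockwise. Divergence ≈0, curl about -4 — near-zero divergence with nonzero curl is a vortex.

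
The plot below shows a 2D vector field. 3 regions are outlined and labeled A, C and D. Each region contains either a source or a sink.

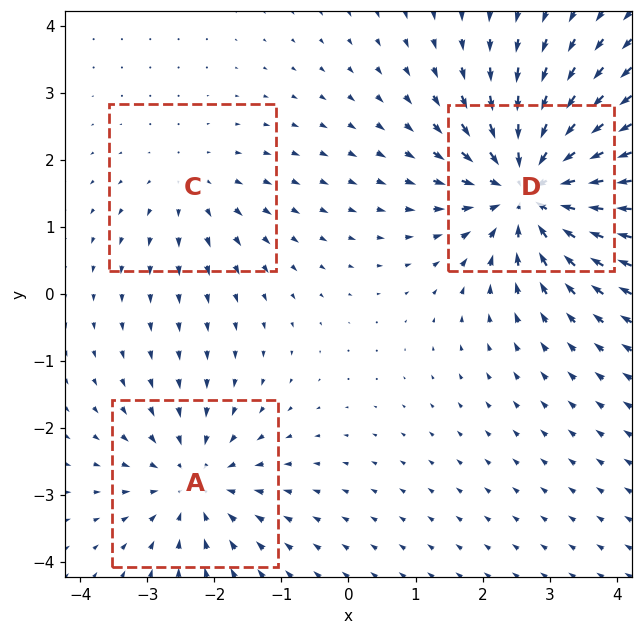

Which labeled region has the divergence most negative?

D

Divergence at each region's feature centre — A: about -3, C: about +2, D: about -5. Region D is most negative.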